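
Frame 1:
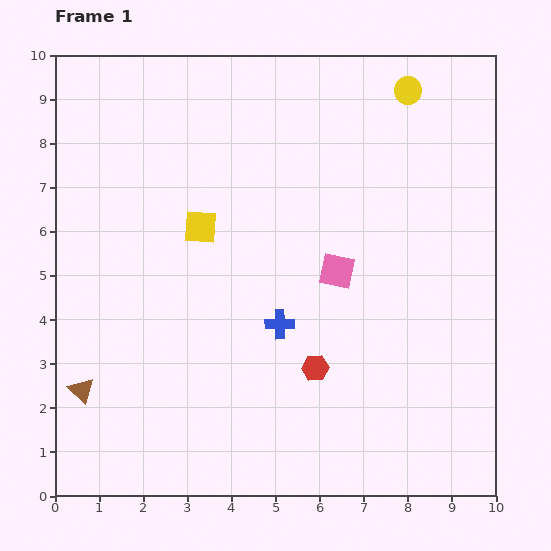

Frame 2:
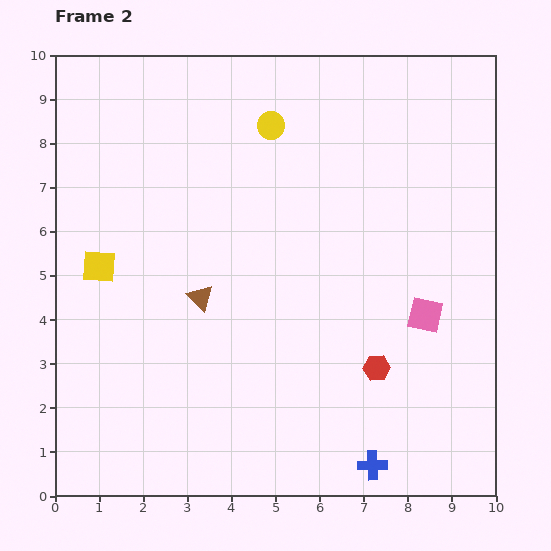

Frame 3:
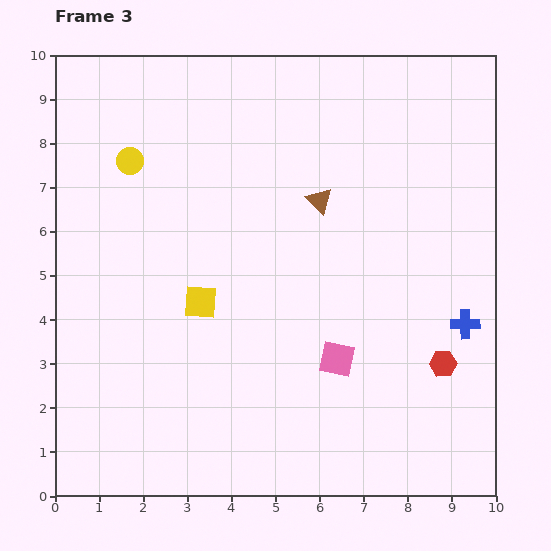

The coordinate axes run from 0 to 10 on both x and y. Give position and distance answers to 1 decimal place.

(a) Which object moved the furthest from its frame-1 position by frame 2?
the blue cross

(moved 3.8; next 3.4)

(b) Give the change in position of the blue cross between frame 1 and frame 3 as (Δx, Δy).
(4.2, 0.0)

The blue cross was at (5.1, 3.9) in frame 1 and (9.3, 3.9) in frame 3.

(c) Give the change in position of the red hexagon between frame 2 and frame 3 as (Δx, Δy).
(1.5, 0.1)

The red hexagon was at (7.3, 2.9) in frame 2 and (8.8, 3.0) in frame 3.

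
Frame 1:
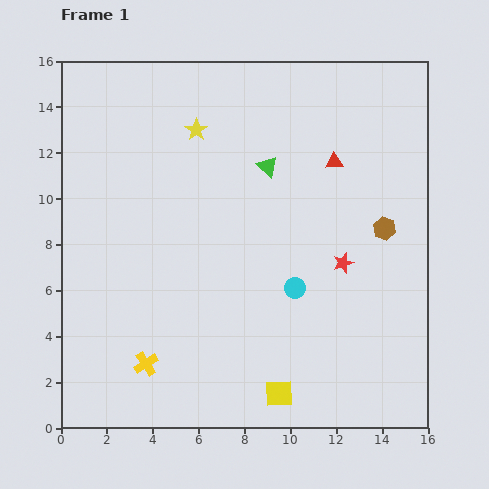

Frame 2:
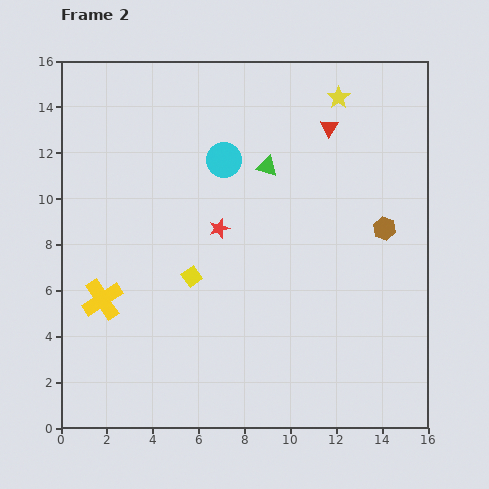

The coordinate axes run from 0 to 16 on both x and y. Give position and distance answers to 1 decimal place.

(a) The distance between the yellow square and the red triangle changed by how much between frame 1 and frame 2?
-1.6

Distance in frame 1: 10.4. Distance in frame 2: 8.8.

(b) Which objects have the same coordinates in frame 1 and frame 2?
the brown hexagon, the green triangle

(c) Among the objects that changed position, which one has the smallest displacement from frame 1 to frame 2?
the red triangle

(moved 1.5)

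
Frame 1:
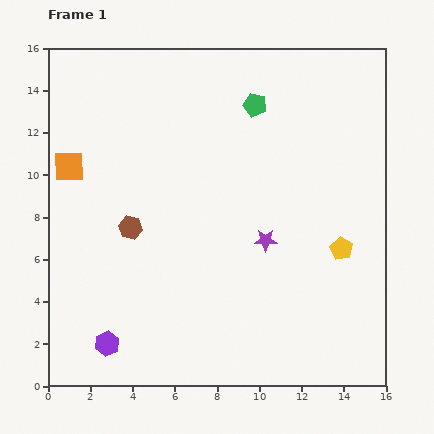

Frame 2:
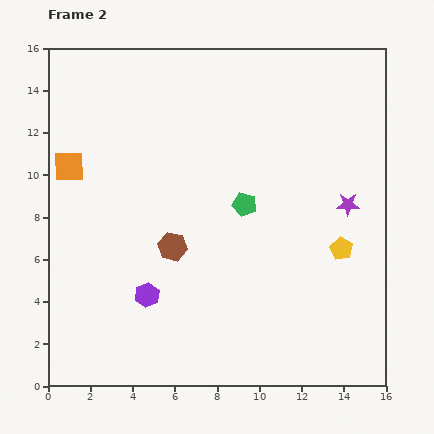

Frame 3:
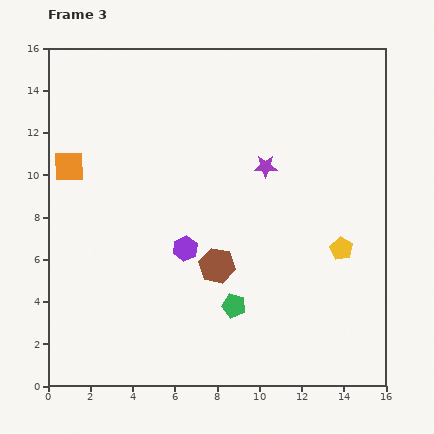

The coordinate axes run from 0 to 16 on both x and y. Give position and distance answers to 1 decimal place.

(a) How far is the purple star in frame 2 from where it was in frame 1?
4.3

The purple star moved from (10.3, 6.9) to (14.2, 8.6), a distance of √(3.9² + 1.7²) ≈ 4.3.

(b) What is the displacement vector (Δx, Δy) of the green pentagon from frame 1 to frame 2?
(-0.5, -4.7)

The green pentagon was at (9.8, 13.3) in frame 1 and (9.3, 8.6) in frame 2.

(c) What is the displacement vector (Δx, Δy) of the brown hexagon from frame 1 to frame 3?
(4.1, -1.8)

The brown hexagon was at (3.9, 7.5) in frame 1 and (8.0, 5.7) in frame 3.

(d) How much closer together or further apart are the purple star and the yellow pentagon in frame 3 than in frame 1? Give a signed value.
+1.7

Distance in frame 1: 3.6. Distance in frame 3: 5.3.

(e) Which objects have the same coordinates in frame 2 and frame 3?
the yellow pentagon, the orange square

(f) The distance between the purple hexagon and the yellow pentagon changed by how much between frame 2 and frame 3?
-2.1

Distance in frame 2: 9.5. Distance in frame 3: 7.4.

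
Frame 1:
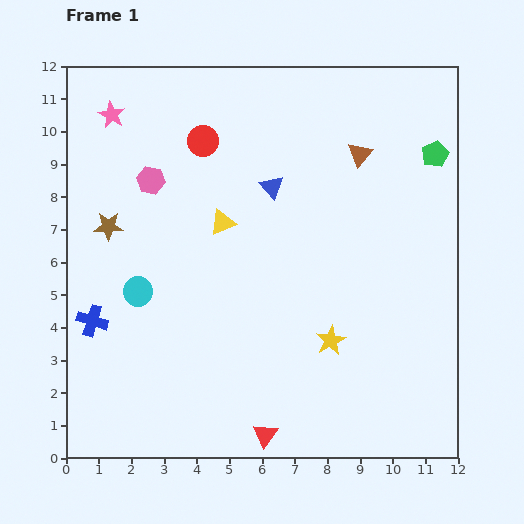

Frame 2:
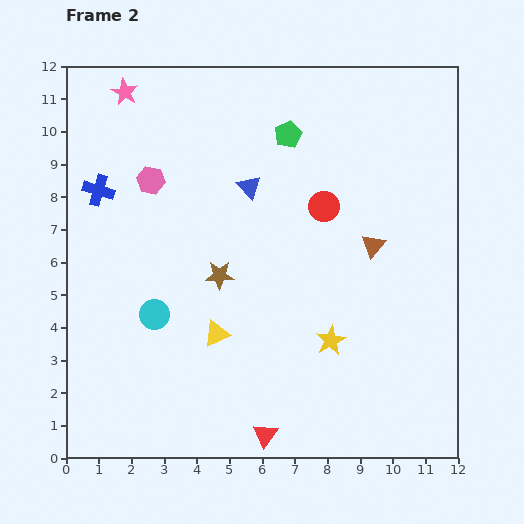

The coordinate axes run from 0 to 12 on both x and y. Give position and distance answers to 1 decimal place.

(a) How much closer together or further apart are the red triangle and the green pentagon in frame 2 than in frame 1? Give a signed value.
-0.8

Distance in frame 1: 10.0. Distance in frame 2: 9.2.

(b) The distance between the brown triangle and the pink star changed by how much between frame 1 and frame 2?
+1.2

Distance in frame 1: 7.7. Distance in frame 2: 8.9.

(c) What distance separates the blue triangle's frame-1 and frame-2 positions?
0.7

The blue triangle moved from (6.3, 8.3) to (5.6, 8.3), a distance of √(0.7² + 0.0²) ≈ 0.7.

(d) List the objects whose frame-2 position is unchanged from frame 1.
the red triangle, the pink hexagon, the yellow star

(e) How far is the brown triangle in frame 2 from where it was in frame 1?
2.8

The brown triangle moved from (9.0, 9.3) to (9.4, 6.5), a distance of √(0.4² + 2.8²) ≈ 2.8.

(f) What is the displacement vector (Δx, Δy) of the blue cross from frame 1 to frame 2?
(0.2, 4.0)

The blue cross was at (0.8, 4.2) in frame 1 and (1.0, 8.2) in frame 2.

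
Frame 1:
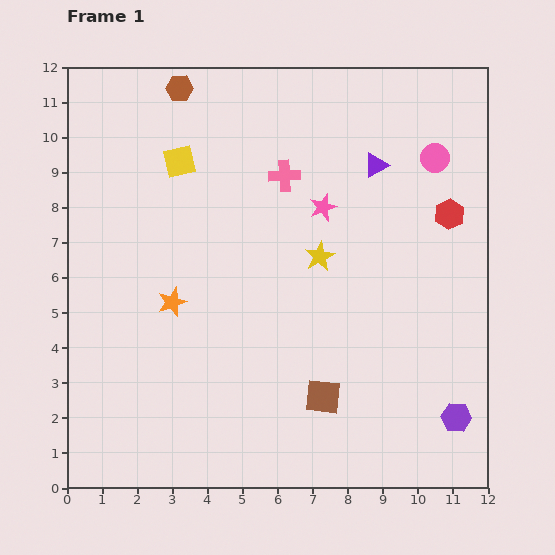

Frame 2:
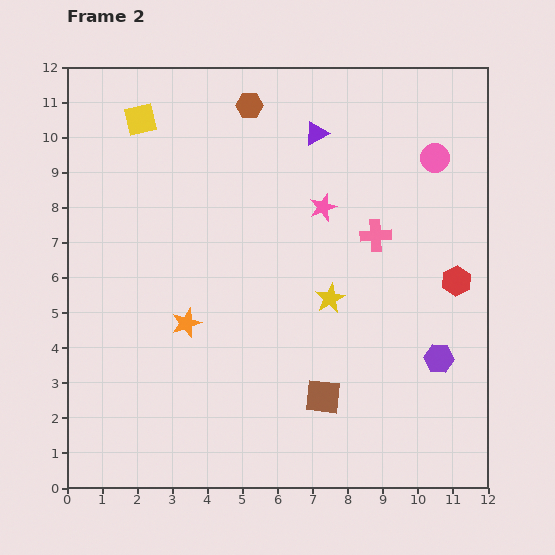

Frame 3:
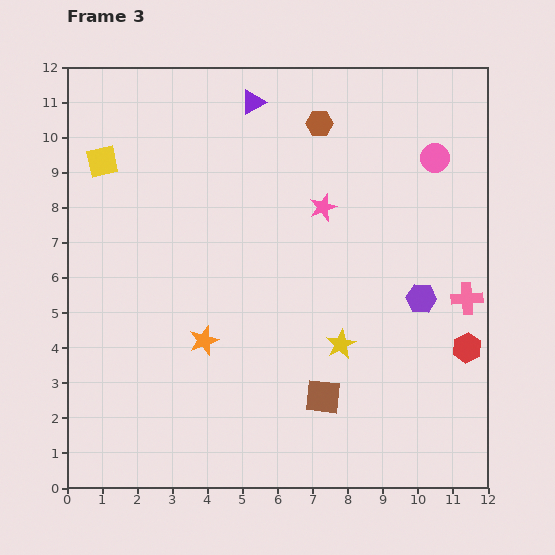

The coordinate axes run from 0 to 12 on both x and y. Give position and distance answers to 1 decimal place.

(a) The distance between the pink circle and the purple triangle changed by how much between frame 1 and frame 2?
+1.8

Distance in frame 1: 1.7. Distance in frame 2: 3.5.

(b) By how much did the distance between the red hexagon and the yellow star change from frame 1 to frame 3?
-0.3

Distance in frame 1: 3.9. Distance in frame 3: 3.6.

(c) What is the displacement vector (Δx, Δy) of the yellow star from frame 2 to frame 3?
(0.3, -1.3)

The yellow star was at (7.5, 5.4) in frame 2 and (7.8, 4.1) in frame 3.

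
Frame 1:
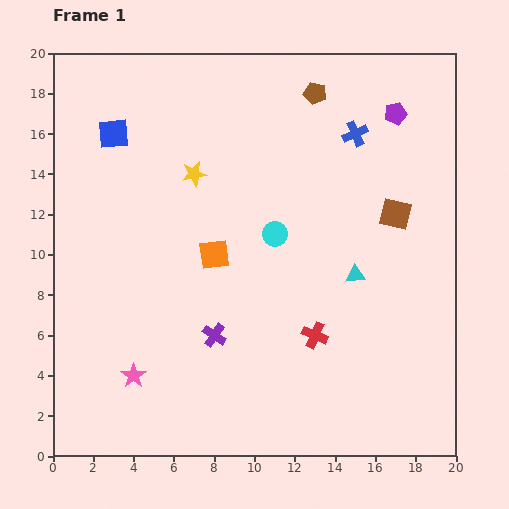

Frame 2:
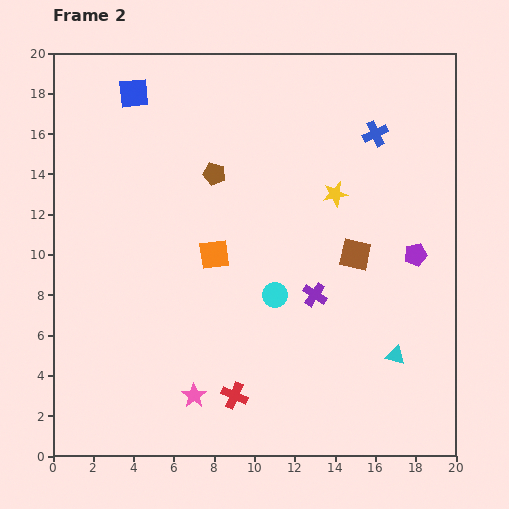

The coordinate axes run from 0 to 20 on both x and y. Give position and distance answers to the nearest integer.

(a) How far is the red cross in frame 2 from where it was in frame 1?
5

The red cross moved from (13, 6) to (9, 3), a distance of √(4² + 3²) ≈ 5.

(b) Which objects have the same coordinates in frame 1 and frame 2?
the orange square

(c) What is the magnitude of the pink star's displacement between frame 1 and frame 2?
3

The pink star moved from (4, 4) to (7, 3), a distance of √(3² + 1²) ≈ 3.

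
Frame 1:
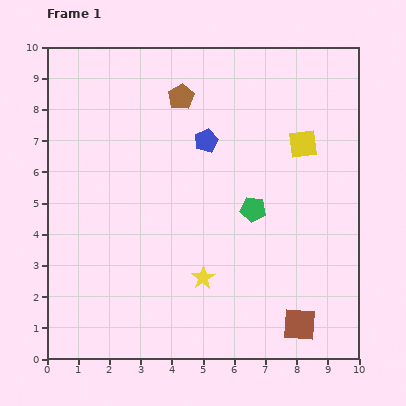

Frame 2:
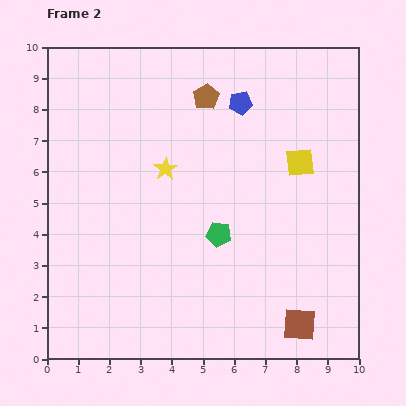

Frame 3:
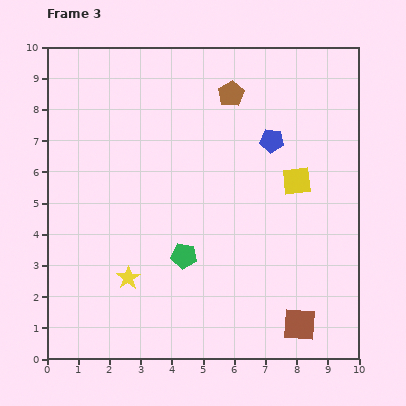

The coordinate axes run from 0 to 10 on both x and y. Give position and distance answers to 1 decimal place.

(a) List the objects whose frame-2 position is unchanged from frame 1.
the brown square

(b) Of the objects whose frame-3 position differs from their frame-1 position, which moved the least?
the yellow square

(moved 1.2)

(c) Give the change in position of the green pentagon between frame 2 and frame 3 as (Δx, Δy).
(-1.1, -0.7)

The green pentagon was at (5.5, 4.0) in frame 2 and (4.4, 3.3) in frame 3.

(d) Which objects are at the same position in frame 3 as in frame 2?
the brown square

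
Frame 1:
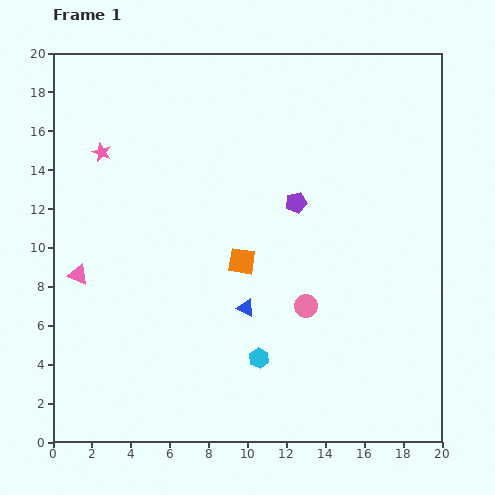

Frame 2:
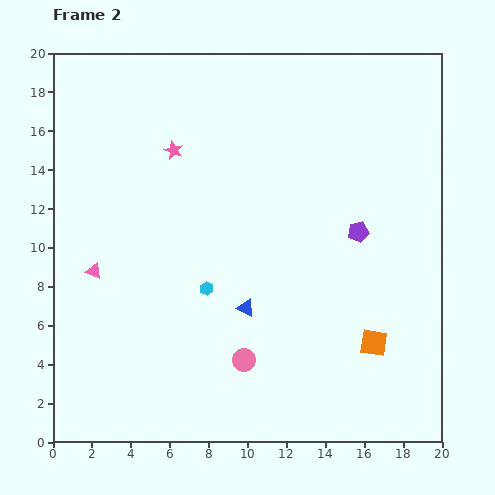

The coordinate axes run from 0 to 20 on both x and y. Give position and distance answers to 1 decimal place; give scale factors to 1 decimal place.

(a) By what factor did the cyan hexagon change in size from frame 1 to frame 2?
0.7×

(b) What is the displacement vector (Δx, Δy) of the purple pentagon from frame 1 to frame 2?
(3.2, -1.5)

The purple pentagon was at (12.5, 12.3) in frame 1 and (15.7, 10.8) in frame 2.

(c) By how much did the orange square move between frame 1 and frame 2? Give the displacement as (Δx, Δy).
(6.8, -4.2)

The orange square was at (9.7, 9.3) in frame 1 and (16.5, 5.1) in frame 2.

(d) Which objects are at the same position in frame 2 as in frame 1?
the blue triangle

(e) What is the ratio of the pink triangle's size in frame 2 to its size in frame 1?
0.8×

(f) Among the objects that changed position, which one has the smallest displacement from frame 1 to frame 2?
the pink triangle

(moved 0.8)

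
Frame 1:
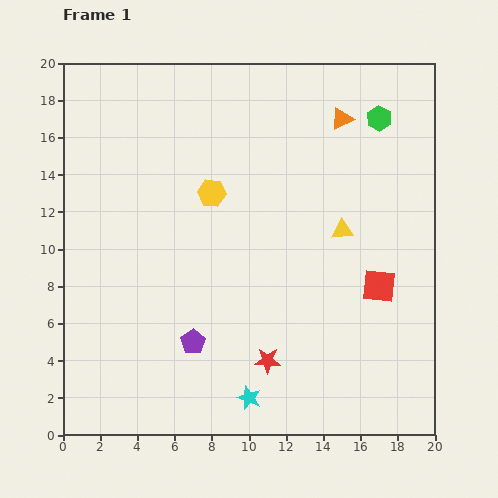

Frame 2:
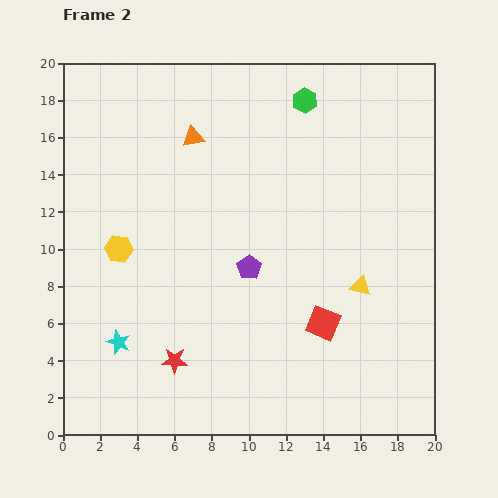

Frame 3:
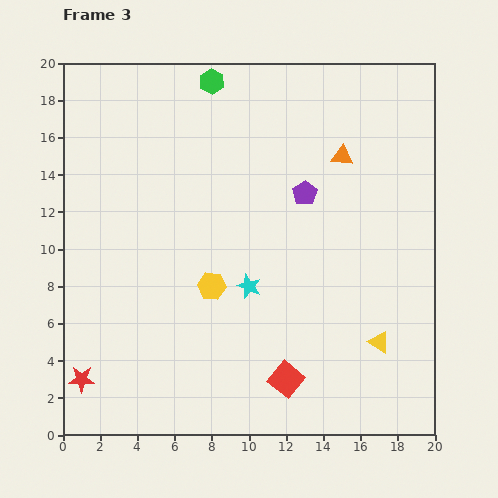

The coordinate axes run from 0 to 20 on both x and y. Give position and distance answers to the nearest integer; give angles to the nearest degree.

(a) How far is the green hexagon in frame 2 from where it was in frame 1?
4

The green hexagon moved from (17, 17) to (13, 18), a distance of √(4² + 1²) ≈ 4.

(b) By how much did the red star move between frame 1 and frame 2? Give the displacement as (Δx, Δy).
(-5, 0)

The red star was at (11, 4) in frame 1 and (6, 4) in frame 2.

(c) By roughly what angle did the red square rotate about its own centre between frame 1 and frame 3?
33° clockwise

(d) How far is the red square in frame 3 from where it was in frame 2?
4

The red square moved from (14, 6) to (12, 3), a distance of √(2² + 3²) ≈ 4.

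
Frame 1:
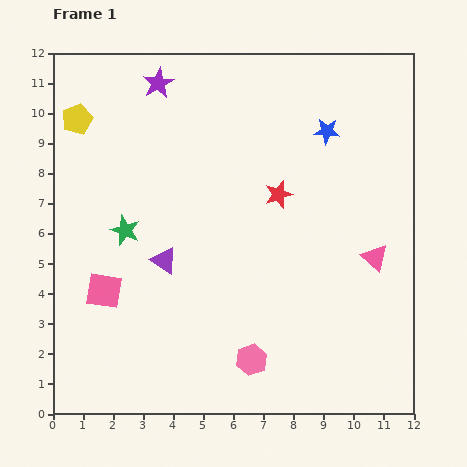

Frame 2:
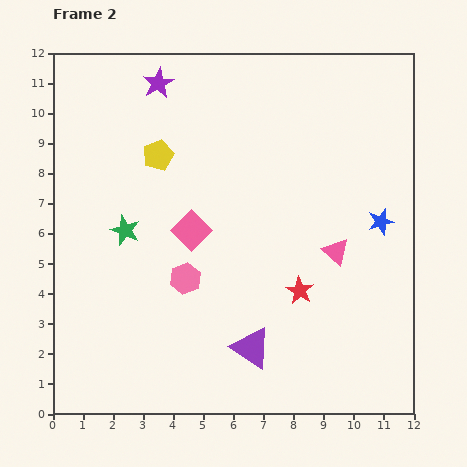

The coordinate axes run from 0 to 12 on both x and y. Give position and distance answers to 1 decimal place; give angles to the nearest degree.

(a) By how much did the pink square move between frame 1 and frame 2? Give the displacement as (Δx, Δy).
(2.9, 2.0)

The pink square was at (1.7, 4.1) in frame 1 and (4.6, 6.1) in frame 2.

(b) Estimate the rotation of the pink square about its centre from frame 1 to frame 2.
35° clockwise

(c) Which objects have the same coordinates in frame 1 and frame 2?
the purple star, the green star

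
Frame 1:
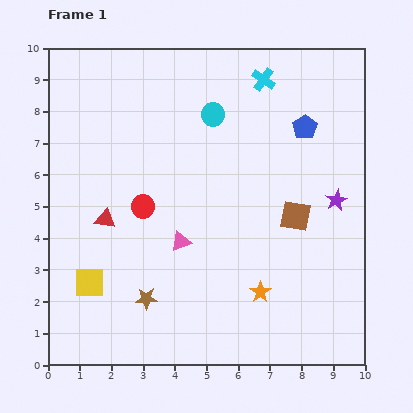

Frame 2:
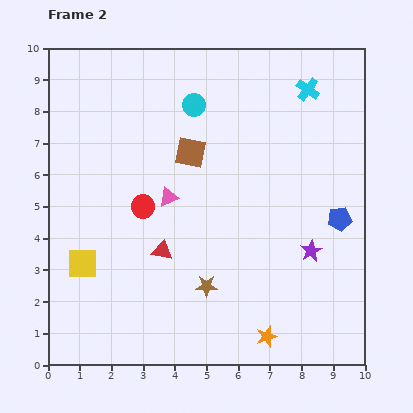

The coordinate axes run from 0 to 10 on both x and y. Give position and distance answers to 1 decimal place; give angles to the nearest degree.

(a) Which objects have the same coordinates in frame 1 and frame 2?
the red circle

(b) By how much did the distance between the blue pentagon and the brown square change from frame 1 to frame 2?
+2.3

Distance in frame 1: 2.8. Distance in frame 2: 5.1.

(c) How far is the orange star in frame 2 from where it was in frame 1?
1.4

The orange star moved from (6.7, 2.3) to (6.9, 0.9), a distance of √(0.2² + 1.4²) ≈ 1.4.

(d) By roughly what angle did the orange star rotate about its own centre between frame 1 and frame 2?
17° clockwise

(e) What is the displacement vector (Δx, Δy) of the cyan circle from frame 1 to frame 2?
(-0.6, 0.3)

The cyan circle was at (5.2, 7.9) in frame 1 and (4.6, 8.2) in frame 2.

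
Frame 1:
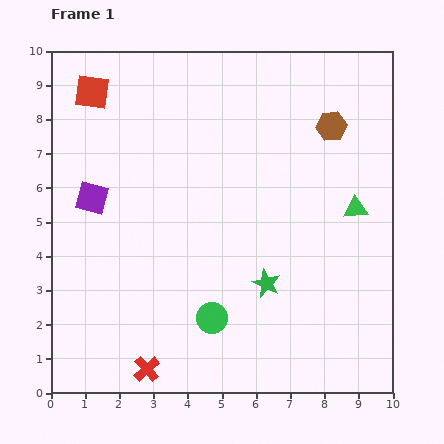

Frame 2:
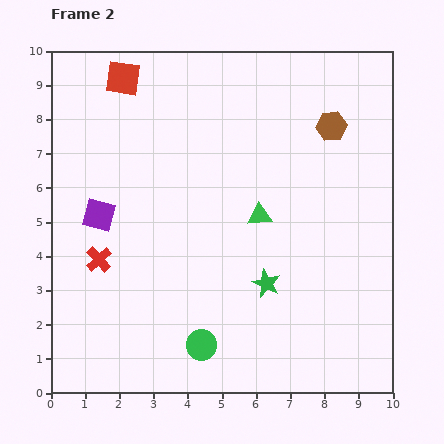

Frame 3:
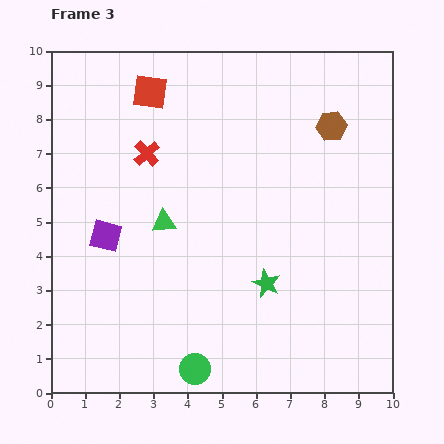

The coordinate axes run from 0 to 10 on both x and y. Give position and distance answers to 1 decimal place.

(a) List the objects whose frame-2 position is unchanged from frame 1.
the brown hexagon, the green star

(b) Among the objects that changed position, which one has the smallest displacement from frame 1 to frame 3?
the purple square

(moved 1.2)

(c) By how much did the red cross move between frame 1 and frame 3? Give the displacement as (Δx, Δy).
(0.0, 6.3)

The red cross was at (2.8, 0.7) in frame 1 and (2.8, 7.0) in frame 3.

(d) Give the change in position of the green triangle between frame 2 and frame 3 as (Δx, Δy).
(-2.8, -0.2)

The green triangle was at (6.1, 5.2) in frame 2 and (3.3, 5.0) in frame 3.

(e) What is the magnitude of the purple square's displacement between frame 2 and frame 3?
0.6

The purple square moved from (1.4, 5.2) to (1.6, 4.6), a distance of √(0.2² + 0.6²) ≈ 0.6.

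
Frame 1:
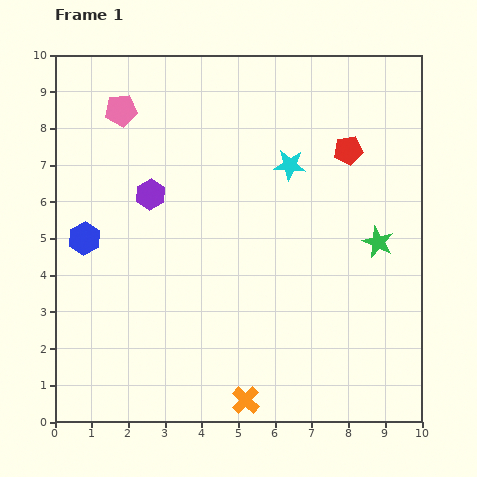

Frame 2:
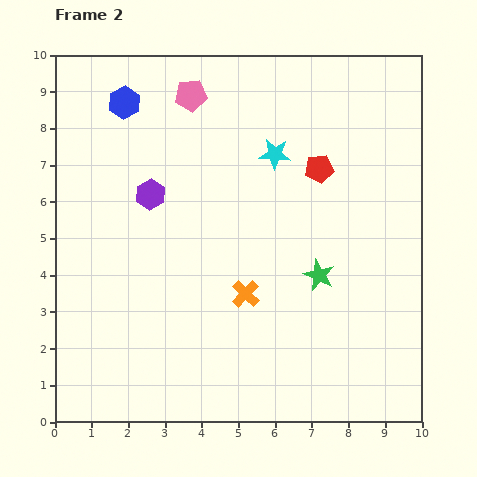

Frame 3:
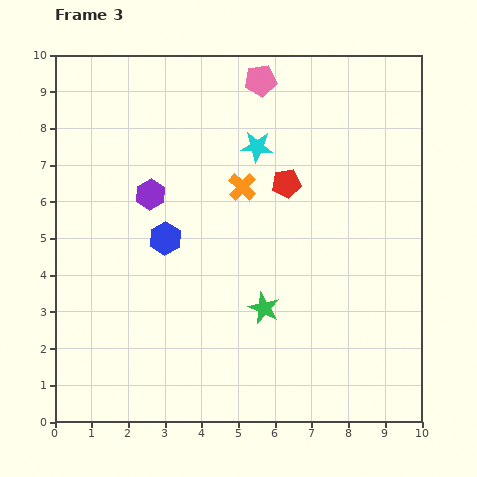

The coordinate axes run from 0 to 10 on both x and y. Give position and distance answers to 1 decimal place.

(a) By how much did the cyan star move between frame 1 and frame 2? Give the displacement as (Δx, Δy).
(-0.4, 0.3)

The cyan star was at (6.4, 7.0) in frame 1 and (6.0, 7.3) in frame 2.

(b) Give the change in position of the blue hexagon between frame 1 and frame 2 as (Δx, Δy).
(1.1, 3.7)

The blue hexagon was at (0.8, 5.0) in frame 1 and (1.9, 8.7) in frame 2.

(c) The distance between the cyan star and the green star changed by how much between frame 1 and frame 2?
+0.3

Distance in frame 1: 3.2. Distance in frame 2: 3.5.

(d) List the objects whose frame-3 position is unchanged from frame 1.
the purple hexagon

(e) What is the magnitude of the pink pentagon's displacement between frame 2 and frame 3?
1.9

The pink pentagon moved from (3.7, 8.9) to (5.6, 9.3), a distance of √(1.9² + 0.4²) ≈ 1.9.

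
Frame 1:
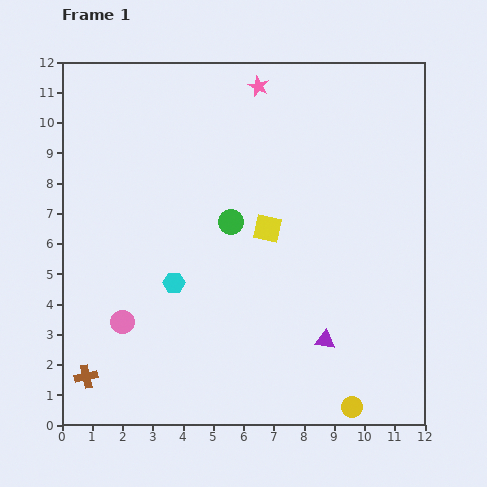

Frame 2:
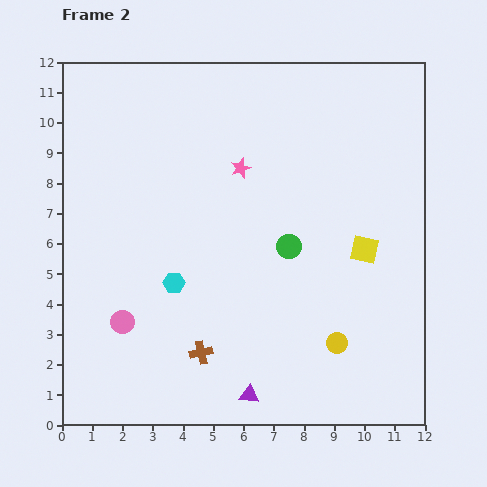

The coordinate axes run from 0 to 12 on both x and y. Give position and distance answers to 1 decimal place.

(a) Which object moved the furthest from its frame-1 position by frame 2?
the brown cross

(moved 3.9; next 3.3)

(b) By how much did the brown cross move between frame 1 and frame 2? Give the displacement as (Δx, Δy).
(3.8, 0.8)

The brown cross was at (0.8, 1.6) in frame 1 and (4.6, 2.4) in frame 2.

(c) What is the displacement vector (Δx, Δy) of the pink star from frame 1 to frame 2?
(-0.6, -2.7)

The pink star was at (6.5, 11.2) in frame 1 and (5.9, 8.5) in frame 2.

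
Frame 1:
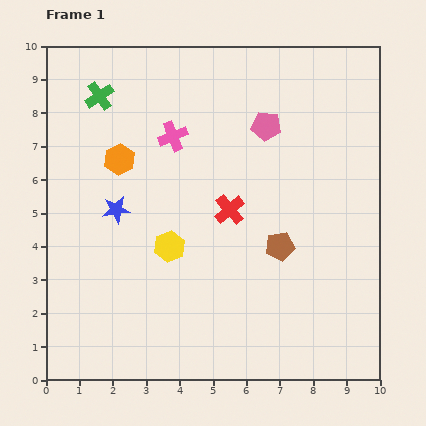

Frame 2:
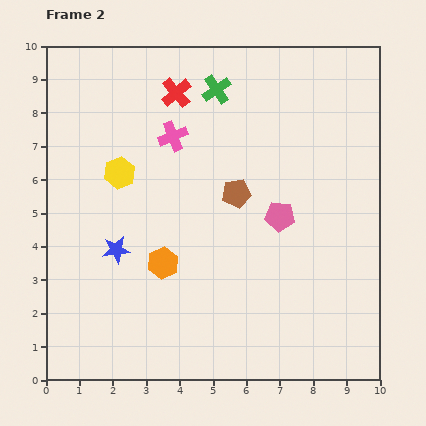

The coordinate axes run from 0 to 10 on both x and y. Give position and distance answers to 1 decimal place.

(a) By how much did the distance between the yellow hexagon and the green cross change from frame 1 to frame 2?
-1.2

Distance in frame 1: 5.0. Distance in frame 2: 3.8.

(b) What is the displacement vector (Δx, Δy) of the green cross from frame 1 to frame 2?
(3.5, 0.2)

The green cross was at (1.6, 8.5) in frame 1 and (5.1, 8.7) in frame 2.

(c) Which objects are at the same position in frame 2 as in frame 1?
the pink cross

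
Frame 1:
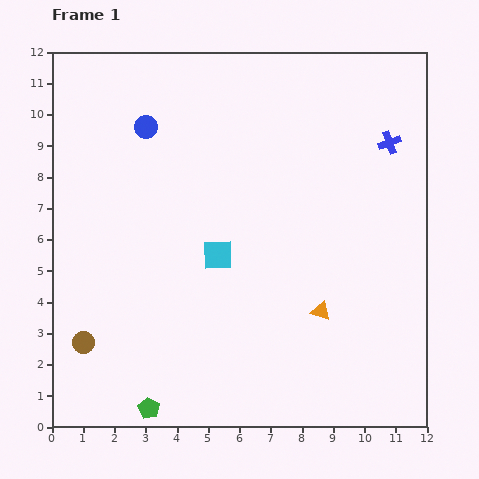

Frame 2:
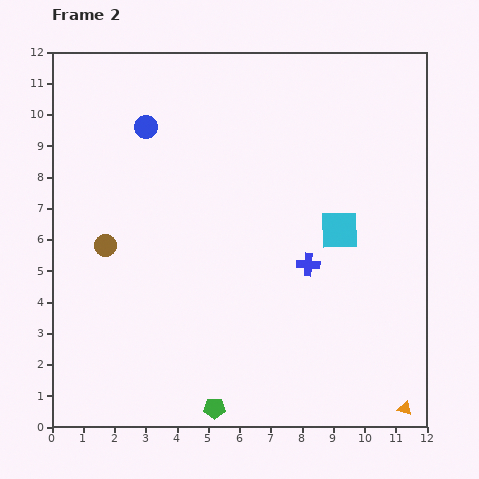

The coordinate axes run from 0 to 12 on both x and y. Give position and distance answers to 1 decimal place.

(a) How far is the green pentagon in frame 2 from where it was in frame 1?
2.1

The green pentagon moved from (3.1, 0.6) to (5.2, 0.6), a distance of √(2.1² + 0.0²) ≈ 2.1.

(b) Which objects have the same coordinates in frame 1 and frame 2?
the blue circle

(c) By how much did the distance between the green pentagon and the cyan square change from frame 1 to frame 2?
+1.6

Distance in frame 1: 5.4. Distance in frame 2: 7.0.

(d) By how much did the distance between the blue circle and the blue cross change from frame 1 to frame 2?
-1.0

Distance in frame 1: 7.8. Distance in frame 2: 6.8.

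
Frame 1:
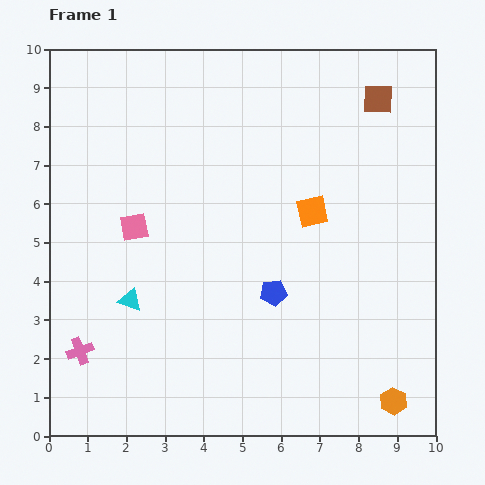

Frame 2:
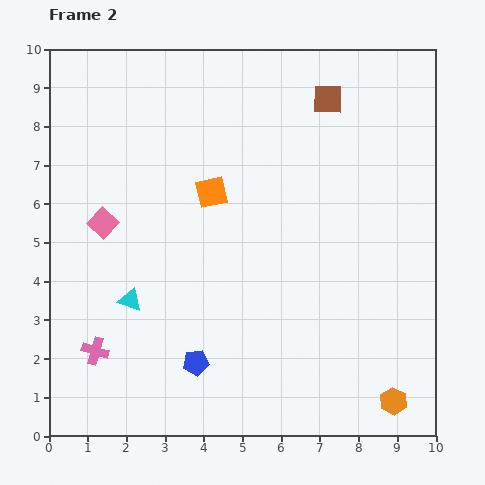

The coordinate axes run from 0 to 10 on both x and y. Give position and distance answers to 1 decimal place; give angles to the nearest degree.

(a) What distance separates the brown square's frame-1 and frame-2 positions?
1.3

The brown square moved from (8.5, 8.7) to (7.2, 8.7), a distance of √(1.3² + 0.0²) ≈ 1.3.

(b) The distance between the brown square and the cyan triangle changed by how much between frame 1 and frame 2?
-0.9

Distance in frame 1: 8.2. Distance in frame 2: 7.3.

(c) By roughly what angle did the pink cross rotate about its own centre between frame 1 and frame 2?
37° clockwise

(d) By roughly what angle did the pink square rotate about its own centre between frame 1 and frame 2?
35° counter-clockwise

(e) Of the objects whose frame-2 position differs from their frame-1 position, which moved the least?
the pink cross

(moved 0.4)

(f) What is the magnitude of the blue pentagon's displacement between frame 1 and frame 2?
2.7

The blue pentagon moved from (5.8, 3.7) to (3.8, 1.9), a distance of √(2.0² + 1.8²) ≈ 2.7.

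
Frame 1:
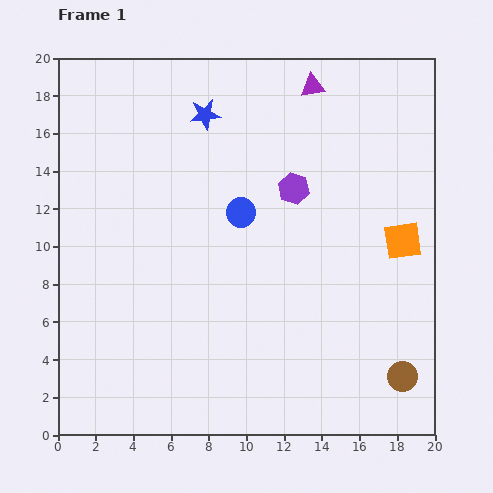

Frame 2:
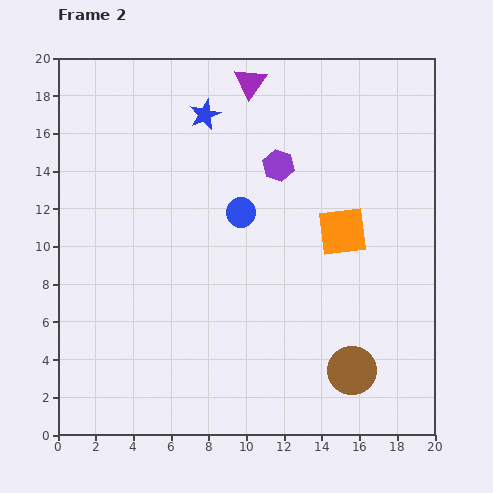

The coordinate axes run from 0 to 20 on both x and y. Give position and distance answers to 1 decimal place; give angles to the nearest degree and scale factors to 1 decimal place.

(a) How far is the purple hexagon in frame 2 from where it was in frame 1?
1.4

The purple hexagon moved from (12.5, 13.1) to (11.7, 14.3), a distance of √(0.8² + 1.2²) ≈ 1.4.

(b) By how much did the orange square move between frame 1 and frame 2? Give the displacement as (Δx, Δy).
(-3.2, 0.5)

The orange square was at (18.3, 10.3) in frame 1 and (15.1, 10.8) in frame 2.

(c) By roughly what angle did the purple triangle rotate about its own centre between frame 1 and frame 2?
47° counter-clockwise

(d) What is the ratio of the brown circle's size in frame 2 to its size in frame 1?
1.6×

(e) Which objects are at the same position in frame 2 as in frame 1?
the blue star, the blue circle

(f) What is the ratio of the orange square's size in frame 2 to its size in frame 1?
1.3×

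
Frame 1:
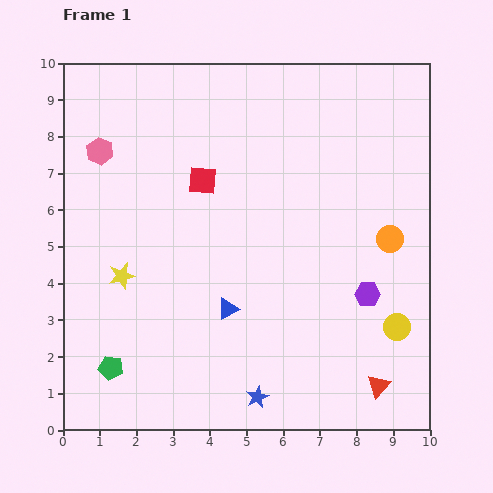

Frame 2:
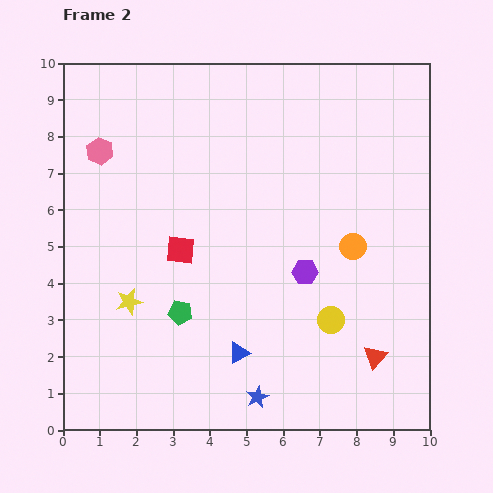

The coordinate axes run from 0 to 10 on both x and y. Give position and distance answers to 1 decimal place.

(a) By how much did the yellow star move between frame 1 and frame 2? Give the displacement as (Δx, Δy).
(0.2, -0.7)

The yellow star was at (1.6, 4.2) in frame 1 and (1.8, 3.5) in frame 2.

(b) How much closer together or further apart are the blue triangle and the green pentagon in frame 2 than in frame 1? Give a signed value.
-1.7

Distance in frame 1: 3.6. Distance in frame 2: 1.9.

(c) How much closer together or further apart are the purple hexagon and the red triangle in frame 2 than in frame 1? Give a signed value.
+0.5

Distance in frame 1: 2.5. Distance in frame 2: 3.0.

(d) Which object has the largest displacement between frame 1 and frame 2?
the green pentagon

(moved 2.4; next 2.0)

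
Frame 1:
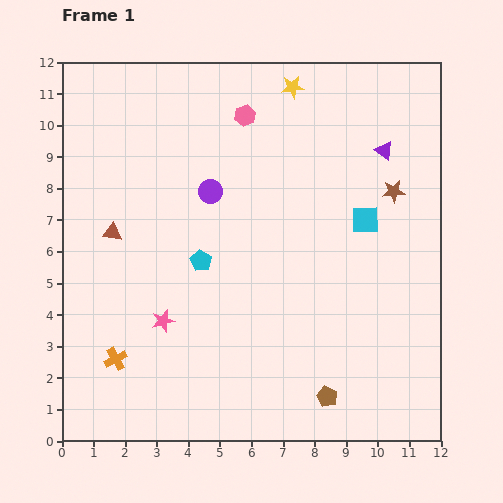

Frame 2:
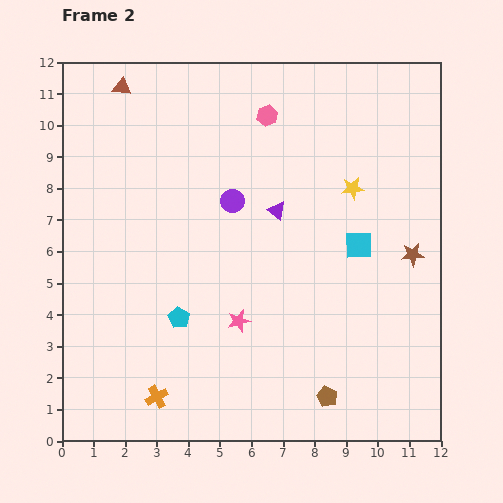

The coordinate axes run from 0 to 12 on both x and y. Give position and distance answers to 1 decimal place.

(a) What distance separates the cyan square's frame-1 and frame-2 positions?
0.8

The cyan square moved from (9.6, 7.0) to (9.4, 6.2), a distance of √(0.2² + 0.8²) ≈ 0.8.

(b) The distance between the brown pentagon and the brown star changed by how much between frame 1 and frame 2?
-1.6

Distance in frame 1: 6.8. Distance in frame 2: 5.2.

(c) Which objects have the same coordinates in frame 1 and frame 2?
the brown pentagon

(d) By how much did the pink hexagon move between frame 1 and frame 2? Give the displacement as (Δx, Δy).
(0.7, 0.0)

The pink hexagon was at (5.8, 10.3) in frame 1 and (6.5, 10.3) in frame 2.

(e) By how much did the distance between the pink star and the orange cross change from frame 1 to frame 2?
+1.6

Distance in frame 1: 1.9. Distance in frame 2: 3.5.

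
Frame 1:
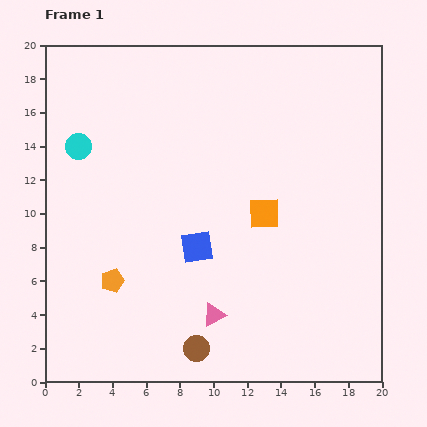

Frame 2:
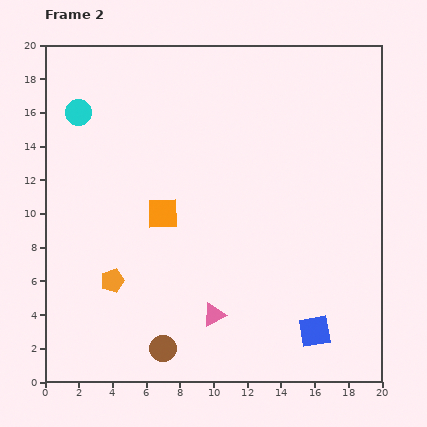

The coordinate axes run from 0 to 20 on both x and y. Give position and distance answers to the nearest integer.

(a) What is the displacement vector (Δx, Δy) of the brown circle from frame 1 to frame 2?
(-2, 0)

The brown circle was at (9, 2) in frame 1 and (7, 2) in frame 2.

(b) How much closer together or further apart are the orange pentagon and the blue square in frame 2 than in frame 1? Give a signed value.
+7

Distance in frame 1: 5. Distance in frame 2: 12.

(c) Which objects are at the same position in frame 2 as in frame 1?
the orange pentagon, the pink triangle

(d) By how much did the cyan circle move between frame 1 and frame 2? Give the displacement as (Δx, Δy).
(0, 2)

The cyan circle was at (2, 14) in frame 1 and (2, 16) in frame 2.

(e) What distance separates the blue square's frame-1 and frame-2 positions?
9

The blue square moved from (9, 8) to (16, 3), a distance of √(7² + 5²) ≈ 9.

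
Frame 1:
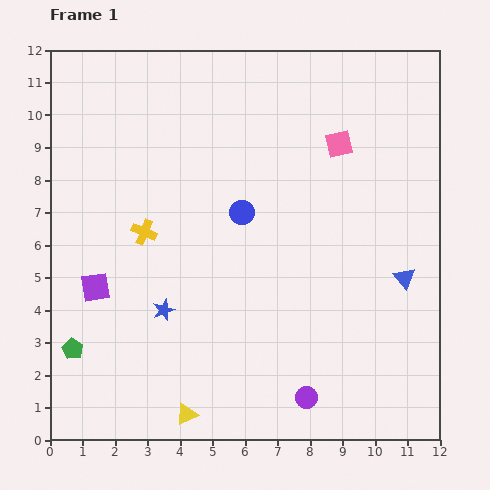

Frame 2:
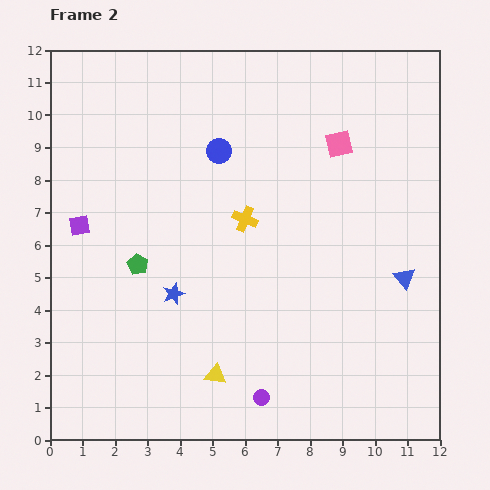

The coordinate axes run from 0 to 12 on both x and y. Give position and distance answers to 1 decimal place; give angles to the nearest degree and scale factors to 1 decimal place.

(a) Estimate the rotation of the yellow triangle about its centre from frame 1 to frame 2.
33° clockwise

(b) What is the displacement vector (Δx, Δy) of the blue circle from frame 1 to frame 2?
(-0.7, 1.9)

The blue circle was at (5.9, 7.0) in frame 1 and (5.2, 8.9) in frame 2.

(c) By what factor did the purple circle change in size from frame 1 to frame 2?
0.7×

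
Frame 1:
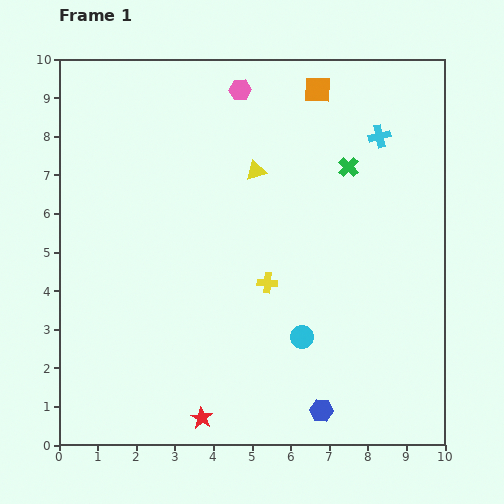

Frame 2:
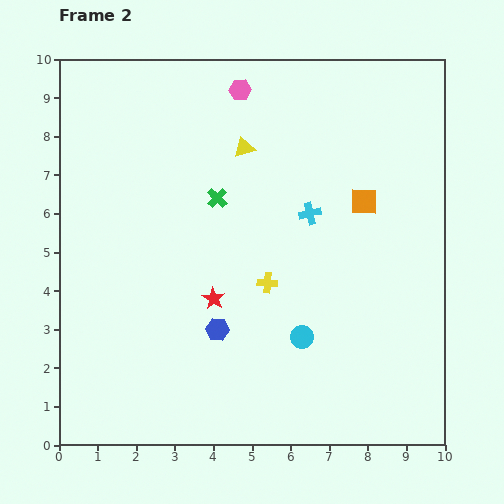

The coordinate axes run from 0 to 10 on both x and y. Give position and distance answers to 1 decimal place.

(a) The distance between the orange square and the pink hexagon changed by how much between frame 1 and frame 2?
+2.3

Distance in frame 1: 2.0. Distance in frame 2: 4.3.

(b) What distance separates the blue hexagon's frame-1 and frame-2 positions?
3.4

The blue hexagon moved from (6.8, 0.9) to (4.1, 3.0), a distance of √(2.7² + 2.1²) ≈ 3.4.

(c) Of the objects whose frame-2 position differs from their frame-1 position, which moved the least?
the yellow triangle

(moved 0.7)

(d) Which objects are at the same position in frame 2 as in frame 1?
the yellow cross, the pink hexagon, the cyan circle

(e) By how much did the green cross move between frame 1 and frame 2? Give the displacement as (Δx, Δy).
(-3.4, -0.8)

The green cross was at (7.5, 7.2) in frame 1 and (4.1, 6.4) in frame 2.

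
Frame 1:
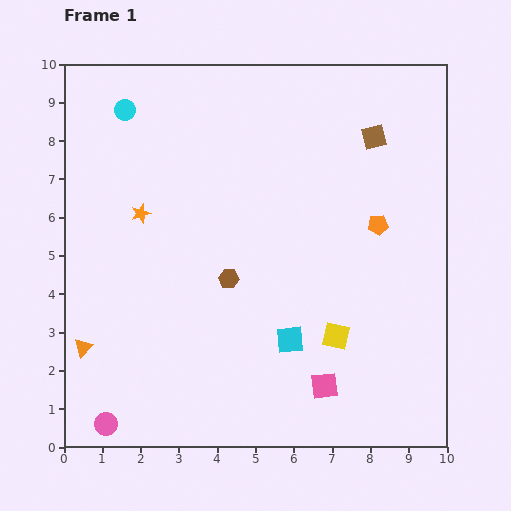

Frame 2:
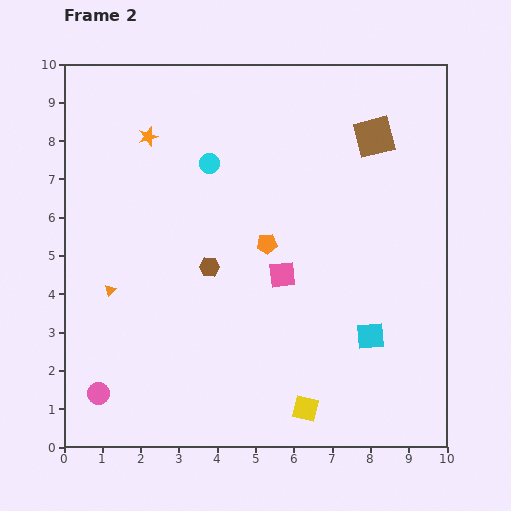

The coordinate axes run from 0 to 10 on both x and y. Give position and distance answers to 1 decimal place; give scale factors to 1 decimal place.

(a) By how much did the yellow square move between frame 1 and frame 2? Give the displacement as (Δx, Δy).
(-0.8, -1.9)

The yellow square was at (7.1, 2.9) in frame 1 and (6.3, 1.0) in frame 2.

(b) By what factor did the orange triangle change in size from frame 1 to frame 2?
0.6×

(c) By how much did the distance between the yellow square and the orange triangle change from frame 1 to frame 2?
-0.6

Distance in frame 1: 6.6. Distance in frame 2: 6.0.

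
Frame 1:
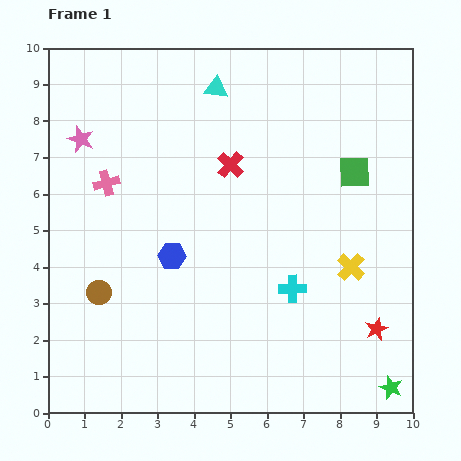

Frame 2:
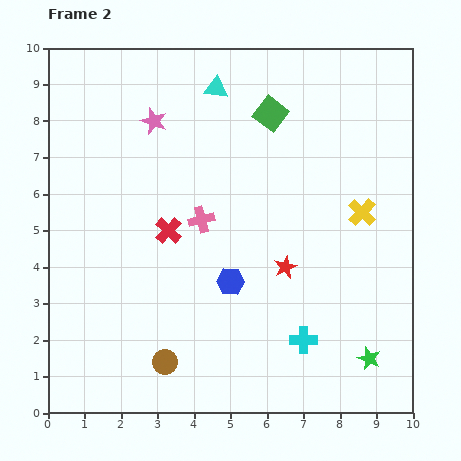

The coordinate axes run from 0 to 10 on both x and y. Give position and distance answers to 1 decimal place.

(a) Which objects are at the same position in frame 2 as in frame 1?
the cyan triangle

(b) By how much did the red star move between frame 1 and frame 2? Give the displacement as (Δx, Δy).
(-2.5, 1.7)

The red star was at (9.0, 2.3) in frame 1 and (6.5, 4.0) in frame 2.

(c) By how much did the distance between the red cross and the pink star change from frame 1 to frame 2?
-1.2

Distance in frame 1: 4.2. Distance in frame 2: 3.0.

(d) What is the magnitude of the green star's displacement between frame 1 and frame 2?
1.0

The green star moved from (9.4, 0.7) to (8.8, 1.5), a distance of √(0.6² + 0.8²) ≈ 1.0.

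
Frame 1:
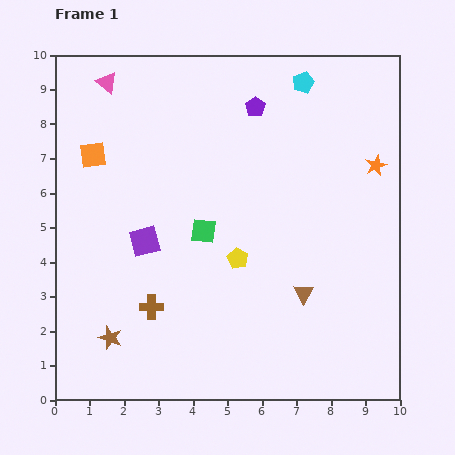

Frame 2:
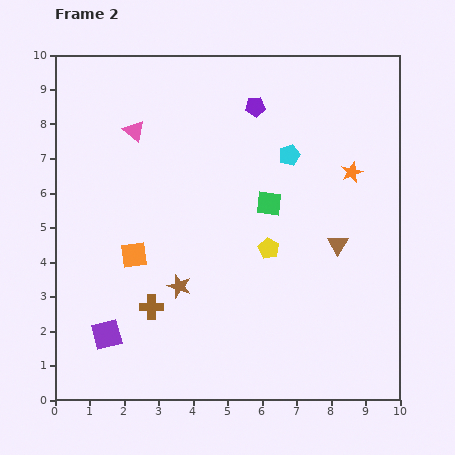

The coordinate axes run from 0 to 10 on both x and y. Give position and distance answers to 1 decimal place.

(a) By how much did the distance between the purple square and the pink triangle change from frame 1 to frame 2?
+1.3

Distance in frame 1: 4.7. Distance in frame 2: 6.0.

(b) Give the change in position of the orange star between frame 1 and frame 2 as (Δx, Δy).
(-0.7, -0.2)

The orange star was at (9.3, 6.8) in frame 1 and (8.6, 6.6) in frame 2.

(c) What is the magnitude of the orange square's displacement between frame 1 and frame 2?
3.1

The orange square moved from (1.1, 7.1) to (2.3, 4.2), a distance of √(1.2² + 2.9²) ≈ 3.1.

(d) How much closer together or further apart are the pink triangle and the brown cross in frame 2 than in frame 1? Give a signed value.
-1.5

Distance in frame 1: 6.6. Distance in frame 2: 5.1.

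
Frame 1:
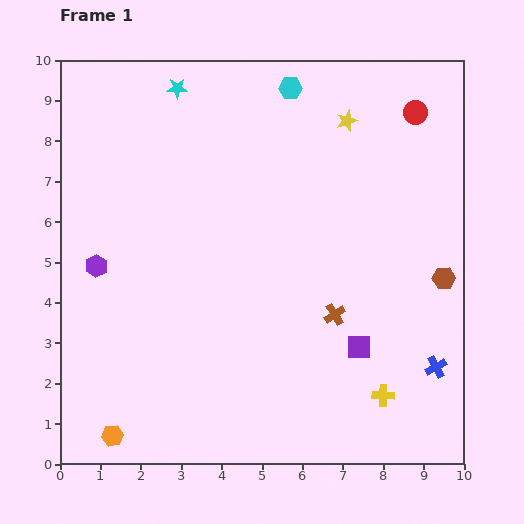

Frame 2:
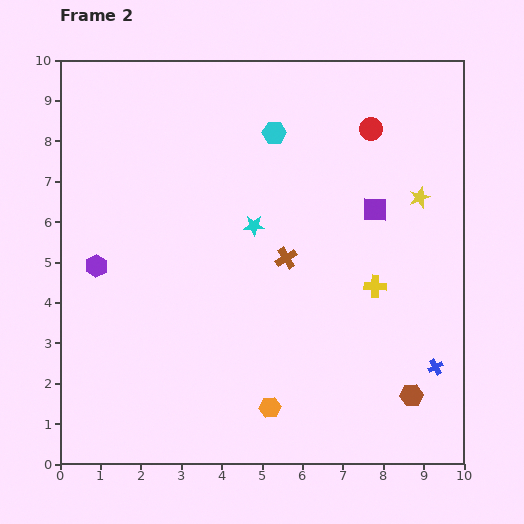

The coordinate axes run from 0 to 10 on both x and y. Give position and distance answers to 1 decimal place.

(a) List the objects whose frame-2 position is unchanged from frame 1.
the blue cross, the purple hexagon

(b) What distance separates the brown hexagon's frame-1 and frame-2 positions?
3.0

The brown hexagon moved from (9.5, 4.6) to (8.7, 1.7), a distance of √(0.8² + 2.9²) ≈ 3.0.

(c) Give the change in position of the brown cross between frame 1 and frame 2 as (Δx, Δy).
(-1.2, 1.4)

The brown cross was at (6.8, 3.7) in frame 1 and (5.6, 5.1) in frame 2.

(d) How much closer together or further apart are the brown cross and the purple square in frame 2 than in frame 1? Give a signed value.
+1.5

Distance in frame 1: 1.0. Distance in frame 2: 2.5.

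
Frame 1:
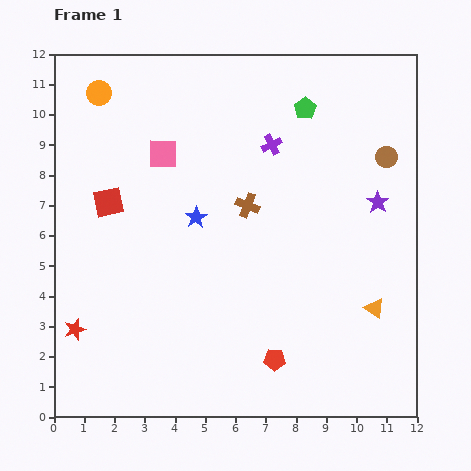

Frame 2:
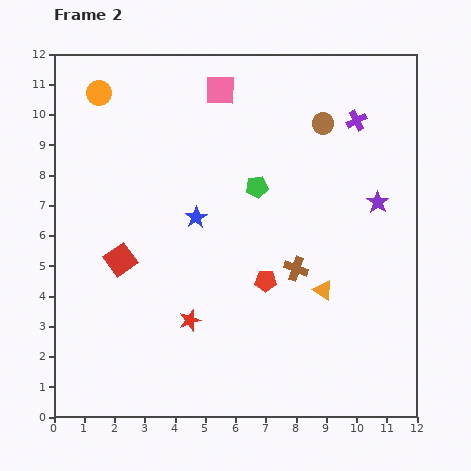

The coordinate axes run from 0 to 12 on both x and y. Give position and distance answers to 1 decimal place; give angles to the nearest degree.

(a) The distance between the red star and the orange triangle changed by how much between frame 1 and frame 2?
-5.4

Distance in frame 1: 9.9. Distance in frame 2: 4.5.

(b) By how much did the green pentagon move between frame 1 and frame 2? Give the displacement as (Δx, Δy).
(-1.6, -2.6)

The green pentagon was at (8.3, 10.2) in frame 1 and (6.7, 7.6) in frame 2.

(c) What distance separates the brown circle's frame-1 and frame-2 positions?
2.4

The brown circle moved from (11.0, 8.6) to (8.9, 9.7), a distance of √(2.1² + 1.1²) ≈ 2.4.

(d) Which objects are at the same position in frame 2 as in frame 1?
the orange circle, the blue star, the purple star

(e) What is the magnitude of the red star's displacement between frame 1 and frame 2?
3.8

The red star moved from (0.7, 2.9) to (4.5, 3.2), a distance of √(3.8² + 0.3²) ≈ 3.8.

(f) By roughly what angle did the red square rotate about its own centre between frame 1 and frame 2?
24° counter-clockwise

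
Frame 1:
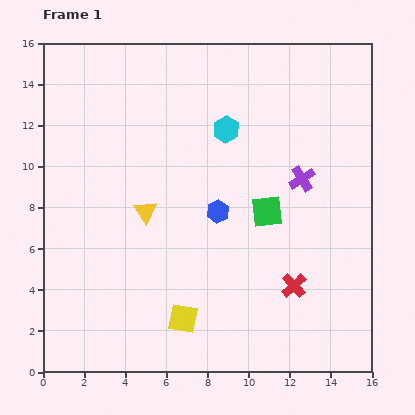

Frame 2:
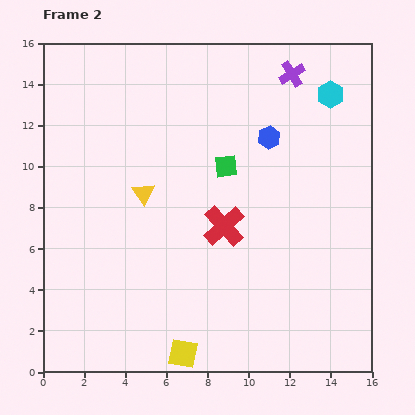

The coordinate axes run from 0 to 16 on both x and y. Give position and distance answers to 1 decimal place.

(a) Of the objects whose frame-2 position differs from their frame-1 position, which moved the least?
the yellow triangle

(moved 0.9)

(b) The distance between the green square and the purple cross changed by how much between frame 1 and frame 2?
+3.2

Distance in frame 1: 2.3. Distance in frame 2: 5.5.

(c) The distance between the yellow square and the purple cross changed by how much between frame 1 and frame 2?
+5.7

Distance in frame 1: 8.9. Distance in frame 2: 14.6.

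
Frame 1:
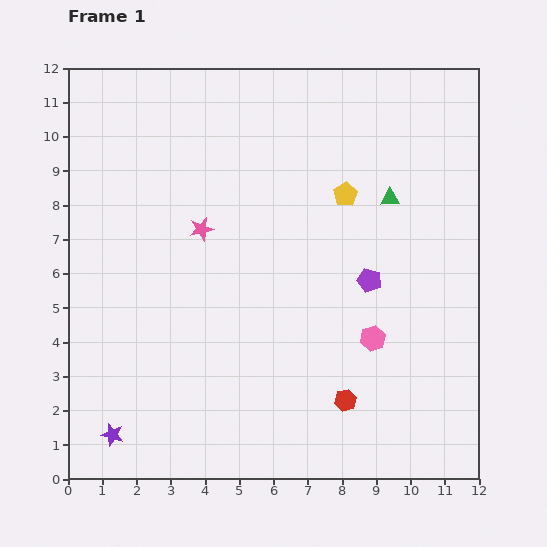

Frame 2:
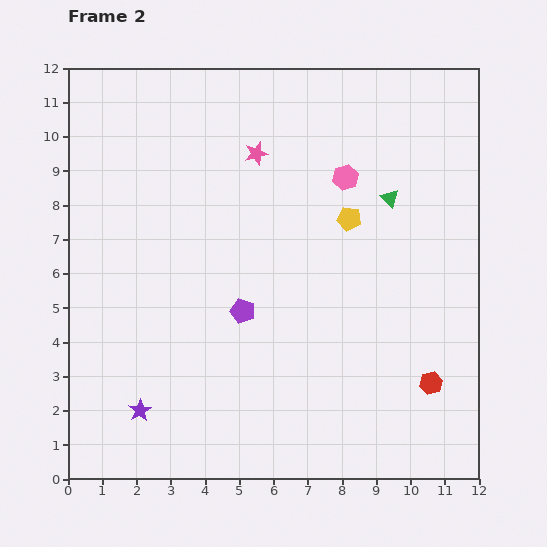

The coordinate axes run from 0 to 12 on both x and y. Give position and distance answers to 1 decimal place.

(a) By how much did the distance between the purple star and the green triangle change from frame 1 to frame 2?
-1.0

Distance in frame 1: 10.6. Distance in frame 2: 9.6.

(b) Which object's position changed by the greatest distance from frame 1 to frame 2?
the pink hexagon

(moved 4.8; next 3.8)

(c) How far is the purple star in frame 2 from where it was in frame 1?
1.1

The purple star moved from (1.3, 1.3) to (2.1, 2.0), a distance of √(0.8² + 0.7²) ≈ 1.1.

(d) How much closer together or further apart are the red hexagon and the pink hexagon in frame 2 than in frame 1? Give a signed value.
+4.5

Distance in frame 1: 2.0. Distance in frame 2: 6.5.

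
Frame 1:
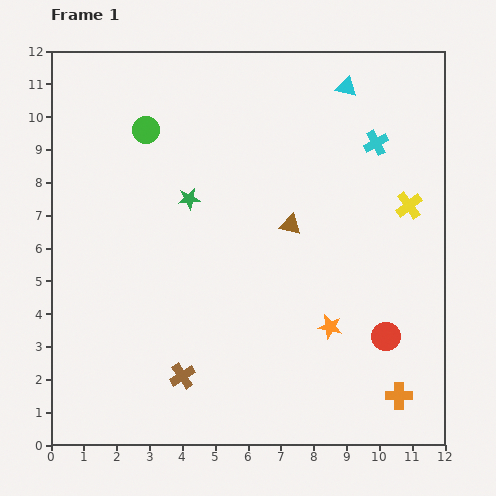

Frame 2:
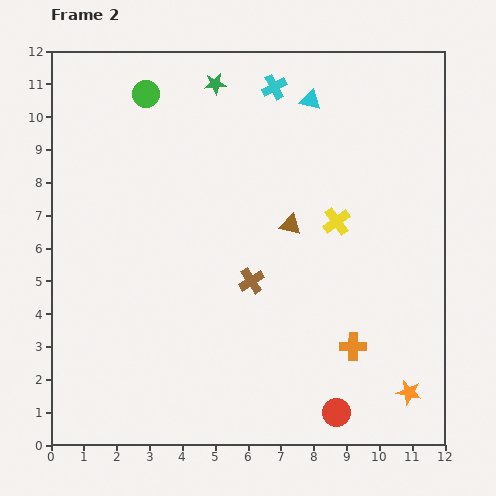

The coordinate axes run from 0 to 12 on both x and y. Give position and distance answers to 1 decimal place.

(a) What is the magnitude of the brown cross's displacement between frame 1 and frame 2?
3.6

The brown cross moved from (4.0, 2.1) to (6.1, 5.0), a distance of √(2.1² + 2.9²) ≈ 3.6.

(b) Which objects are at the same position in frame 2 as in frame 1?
the brown triangle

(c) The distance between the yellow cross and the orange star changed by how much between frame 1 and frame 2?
+1.2

Distance in frame 1: 4.4. Distance in frame 2: 5.6.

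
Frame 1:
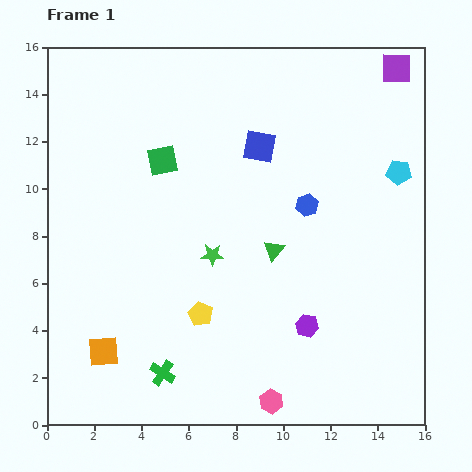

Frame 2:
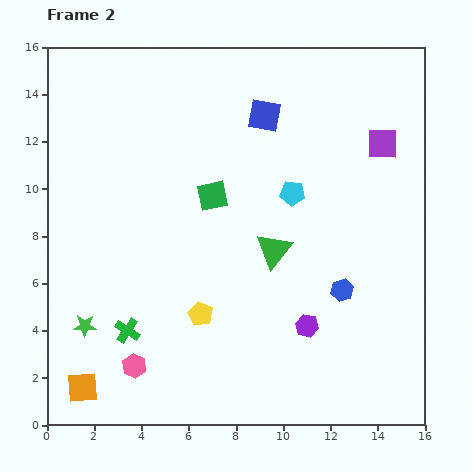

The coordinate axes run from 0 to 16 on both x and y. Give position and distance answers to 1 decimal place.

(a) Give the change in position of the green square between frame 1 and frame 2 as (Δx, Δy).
(2.1, -1.5)

The green square was at (4.9, 11.2) in frame 1 and (7.0, 9.7) in frame 2.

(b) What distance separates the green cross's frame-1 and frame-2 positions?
2.3

The green cross moved from (4.9, 2.2) to (3.4, 4.0), a distance of √(1.5² + 1.8²) ≈ 2.3.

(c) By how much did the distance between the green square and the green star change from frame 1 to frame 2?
+3.2

Distance in frame 1: 4.5. Distance in frame 2: 7.7.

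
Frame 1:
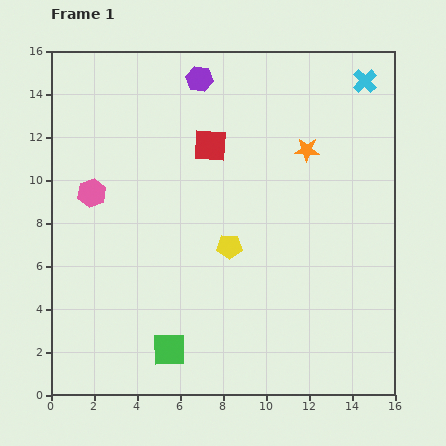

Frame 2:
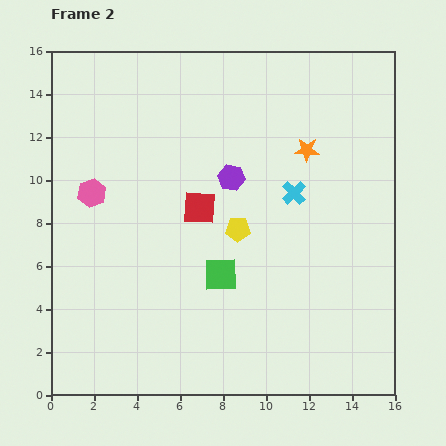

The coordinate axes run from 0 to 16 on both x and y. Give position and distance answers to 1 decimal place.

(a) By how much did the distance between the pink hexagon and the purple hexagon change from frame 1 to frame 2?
-0.8

Distance in frame 1: 7.3. Distance in frame 2: 6.5.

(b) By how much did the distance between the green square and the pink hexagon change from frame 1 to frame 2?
-1.0

Distance in frame 1: 8.1. Distance in frame 2: 7.1.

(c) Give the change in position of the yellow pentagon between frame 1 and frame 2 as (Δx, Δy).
(0.4, 0.8)

The yellow pentagon was at (8.3, 6.9) in frame 1 and (8.7, 7.7) in frame 2.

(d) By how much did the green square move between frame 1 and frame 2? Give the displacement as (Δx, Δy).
(2.4, 3.5)

The green square was at (5.5, 2.1) in frame 1 and (7.9, 5.6) in frame 2.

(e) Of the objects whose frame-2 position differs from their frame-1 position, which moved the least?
the yellow pentagon

(moved 0.9)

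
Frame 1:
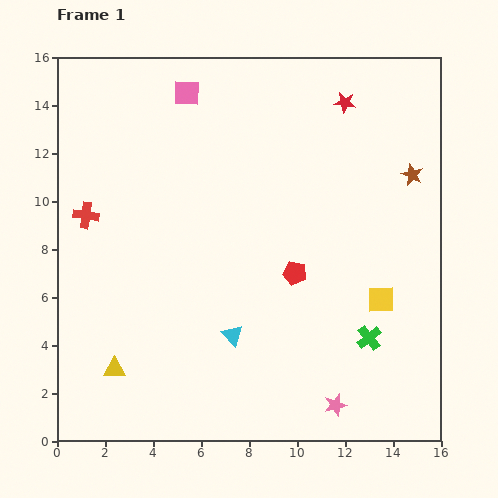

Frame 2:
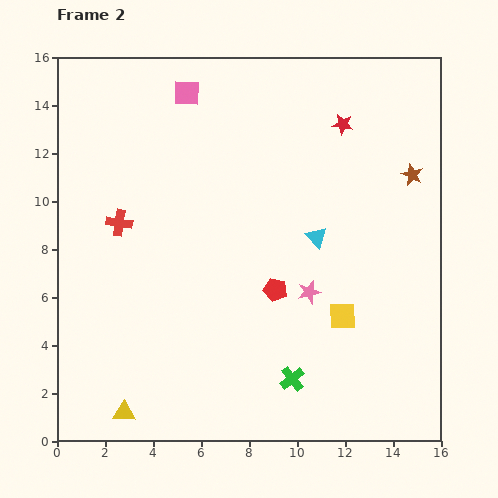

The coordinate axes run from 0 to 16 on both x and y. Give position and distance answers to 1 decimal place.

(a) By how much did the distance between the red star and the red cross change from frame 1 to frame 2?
-1.6

Distance in frame 1: 11.8. Distance in frame 2: 10.2.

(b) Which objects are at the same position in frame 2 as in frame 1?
the pink square, the brown star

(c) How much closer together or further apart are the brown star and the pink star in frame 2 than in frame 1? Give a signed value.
-3.6

Distance in frame 1: 10.1. Distance in frame 2: 6.5.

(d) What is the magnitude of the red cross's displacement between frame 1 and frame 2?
1.4

The red cross moved from (1.2, 9.4) to (2.6, 9.1), a distance of √(1.4² + 0.3²) ≈ 1.4.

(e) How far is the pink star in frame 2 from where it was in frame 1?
4.8

The pink star moved from (11.6, 1.5) to (10.5, 6.2), a distance of √(1.1² + 4.7²) ≈ 4.8.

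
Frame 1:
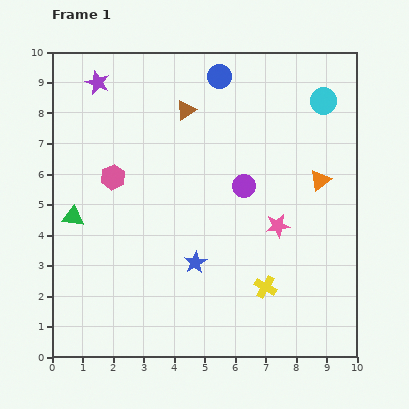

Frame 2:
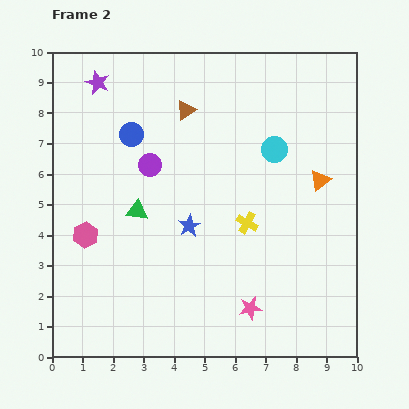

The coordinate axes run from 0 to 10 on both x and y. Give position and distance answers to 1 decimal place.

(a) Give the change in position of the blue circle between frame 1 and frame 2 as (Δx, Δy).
(-2.9, -1.9)

The blue circle was at (5.5, 9.2) in frame 1 and (2.6, 7.3) in frame 2.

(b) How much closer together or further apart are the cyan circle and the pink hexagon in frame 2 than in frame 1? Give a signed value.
-0.5

Distance in frame 1: 7.3. Distance in frame 2: 6.8.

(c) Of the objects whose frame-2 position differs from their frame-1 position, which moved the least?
the blue star

(moved 1.2)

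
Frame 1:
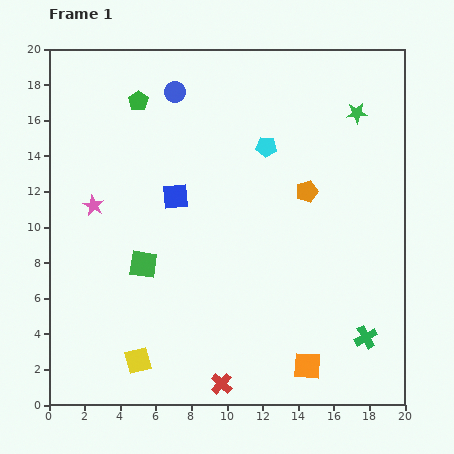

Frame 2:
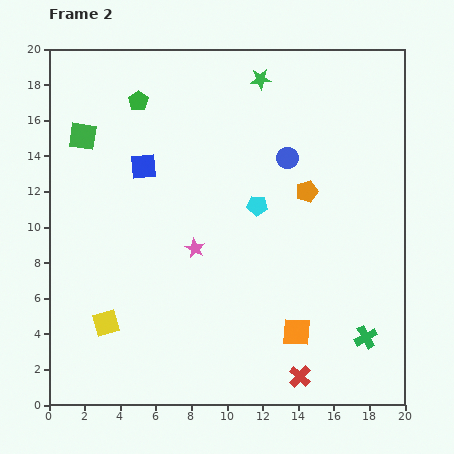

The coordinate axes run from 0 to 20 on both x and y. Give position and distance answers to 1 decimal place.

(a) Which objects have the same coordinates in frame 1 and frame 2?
the green cross, the orange pentagon, the green pentagon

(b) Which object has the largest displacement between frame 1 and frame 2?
the green square

(moved 8.0; next 7.3)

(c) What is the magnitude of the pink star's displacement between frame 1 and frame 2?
6.2

The pink star moved from (2.5, 11.2) to (8.2, 8.8), a distance of √(5.7² + 2.4²) ≈ 6.2.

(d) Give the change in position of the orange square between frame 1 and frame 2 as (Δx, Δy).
(-0.6, 1.9)

The orange square was at (14.5, 2.2) in frame 1 and (13.9, 4.1) in frame 2.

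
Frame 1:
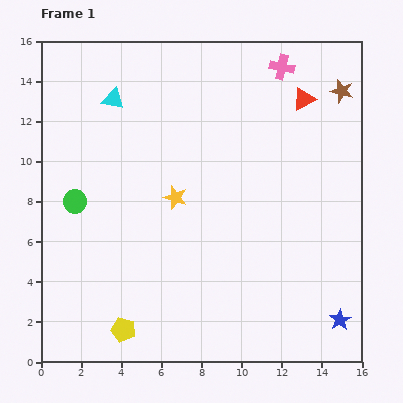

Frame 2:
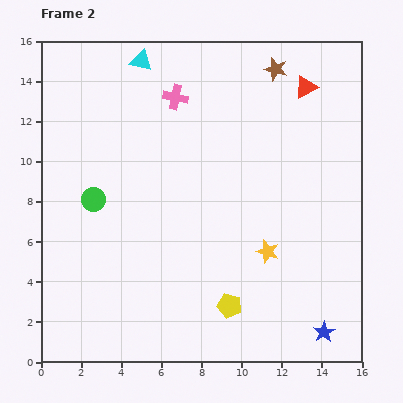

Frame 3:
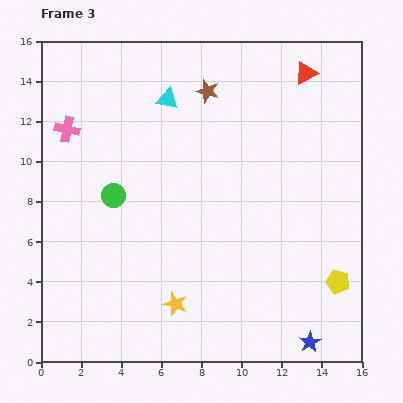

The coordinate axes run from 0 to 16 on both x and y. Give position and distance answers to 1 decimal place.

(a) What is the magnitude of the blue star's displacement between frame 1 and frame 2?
1.0

The blue star moved from (14.9, 2.1) to (14.1, 1.5), a distance of √(0.8² + 0.6²) ≈ 1.0.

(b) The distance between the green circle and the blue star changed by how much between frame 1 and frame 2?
-1.2

Distance in frame 1: 14.5. Distance in frame 2: 13.3.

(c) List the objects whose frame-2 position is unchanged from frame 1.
none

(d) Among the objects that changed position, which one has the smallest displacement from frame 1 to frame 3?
the red triangle

(moved 1.3)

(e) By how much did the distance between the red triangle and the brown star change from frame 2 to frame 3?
+3.3

Distance in frame 2: 1.7. Distance in frame 3: 5.0.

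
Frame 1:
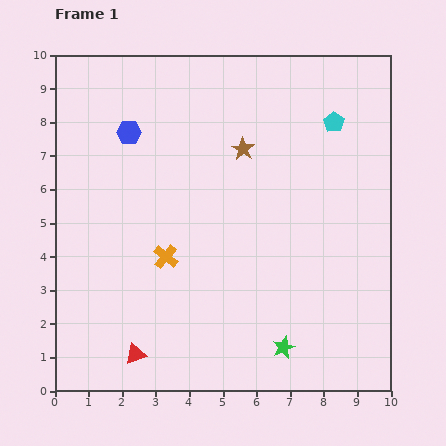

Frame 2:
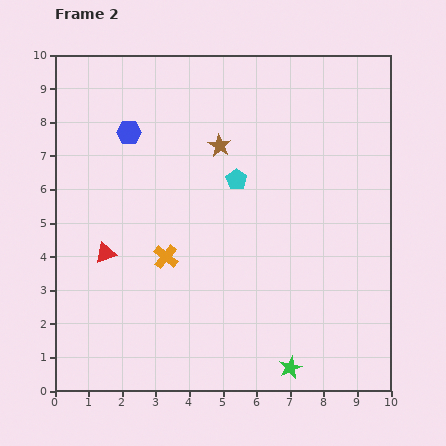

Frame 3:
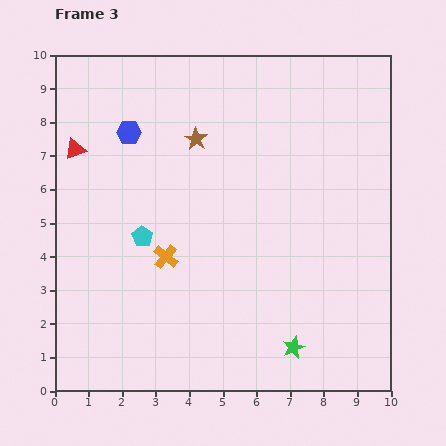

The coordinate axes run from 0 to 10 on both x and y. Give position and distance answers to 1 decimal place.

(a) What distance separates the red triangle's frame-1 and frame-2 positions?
3.1

The red triangle moved from (2.4, 1.1) to (1.5, 4.1), a distance of √(0.9² + 3.0²) ≈ 3.1.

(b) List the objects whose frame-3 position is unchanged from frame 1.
the blue hexagon, the orange cross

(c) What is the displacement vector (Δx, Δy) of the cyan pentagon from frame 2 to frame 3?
(-2.8, -1.7)

The cyan pentagon was at (5.4, 6.3) in frame 2 and (2.6, 4.6) in frame 3.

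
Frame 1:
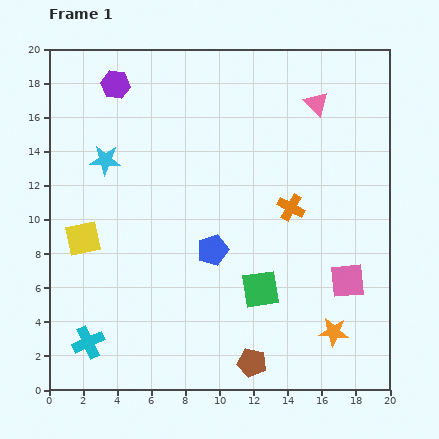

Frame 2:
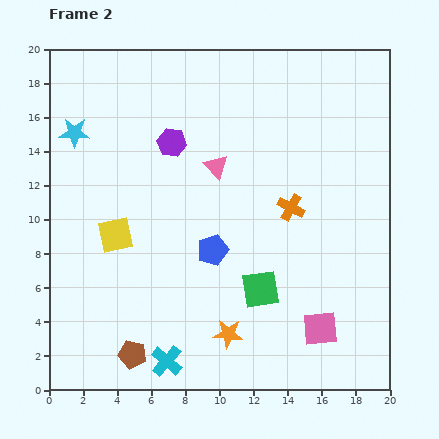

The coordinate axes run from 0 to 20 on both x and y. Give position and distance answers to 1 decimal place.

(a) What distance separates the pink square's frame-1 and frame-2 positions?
3.2

The pink square moved from (17.5, 6.4) to (15.9, 3.6), a distance of √(1.6² + 2.8²) ≈ 3.2.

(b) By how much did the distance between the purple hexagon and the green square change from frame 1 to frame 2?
-4.7

Distance in frame 1: 14.7. Distance in frame 2: 10.0.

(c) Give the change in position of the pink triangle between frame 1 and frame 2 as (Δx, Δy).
(-5.9, -3.7)

The pink triangle was at (15.7, 16.8) in frame 1 and (9.8, 13.1) in frame 2.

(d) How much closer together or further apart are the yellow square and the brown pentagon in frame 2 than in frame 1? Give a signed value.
-5.2

Distance in frame 1: 12.3. Distance in frame 2: 7.1.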